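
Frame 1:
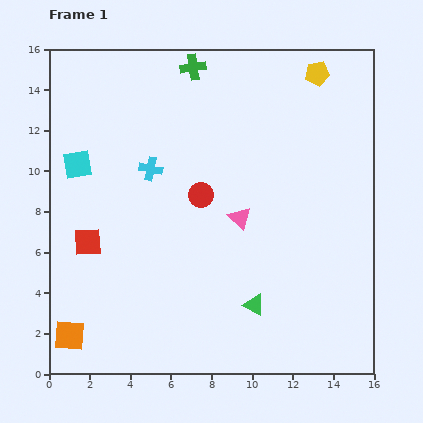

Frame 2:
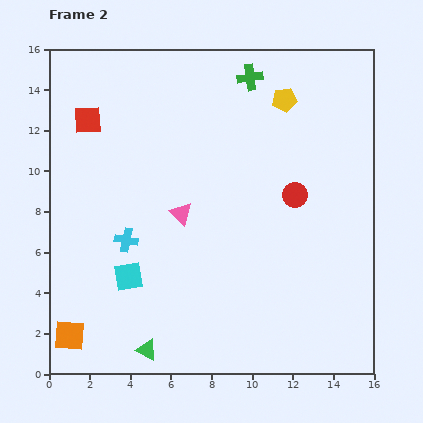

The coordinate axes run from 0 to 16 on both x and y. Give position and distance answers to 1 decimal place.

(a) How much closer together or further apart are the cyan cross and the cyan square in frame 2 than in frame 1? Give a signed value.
-1.8

Distance in frame 1: 3.6. Distance in frame 2: 1.8.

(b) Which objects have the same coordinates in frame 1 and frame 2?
the orange square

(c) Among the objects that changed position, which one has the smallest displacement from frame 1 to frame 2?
the yellow pentagon

(moved 2.1)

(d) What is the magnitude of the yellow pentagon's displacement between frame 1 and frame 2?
2.1

The yellow pentagon moved from (13.2, 14.8) to (11.6, 13.5), a distance of √(1.6² + 1.3²) ≈ 2.1.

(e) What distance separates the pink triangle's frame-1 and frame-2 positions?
2.9

The pink triangle moved from (9.4, 7.7) to (6.5, 7.9), a distance of √(2.9² + 0.2²) ≈ 2.9.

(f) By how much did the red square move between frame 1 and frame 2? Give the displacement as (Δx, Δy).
(0.0, 6.0)

The red square was at (1.9, 6.5) in frame 1 and (1.9, 12.5) in frame 2.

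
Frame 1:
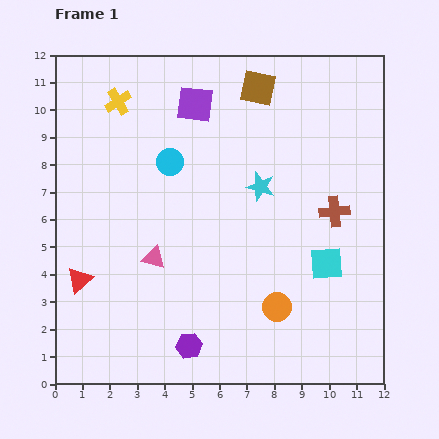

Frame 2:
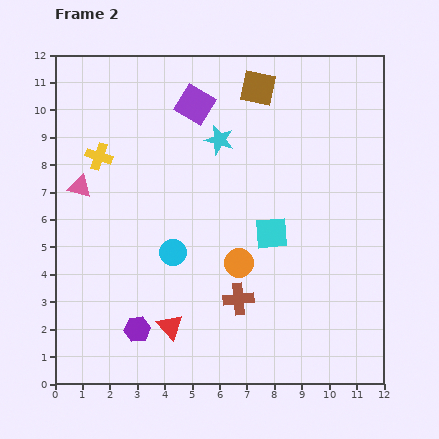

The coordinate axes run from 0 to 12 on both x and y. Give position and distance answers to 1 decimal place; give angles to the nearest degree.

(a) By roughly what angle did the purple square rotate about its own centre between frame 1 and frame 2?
24° clockwise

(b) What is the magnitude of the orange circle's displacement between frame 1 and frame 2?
2.1

The orange circle moved from (8.1, 2.8) to (6.7, 4.4), a distance of √(1.4² + 1.6²) ≈ 2.1.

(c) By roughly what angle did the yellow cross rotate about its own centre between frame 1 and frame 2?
40° counter-clockwise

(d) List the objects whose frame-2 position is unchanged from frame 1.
the brown square, the purple square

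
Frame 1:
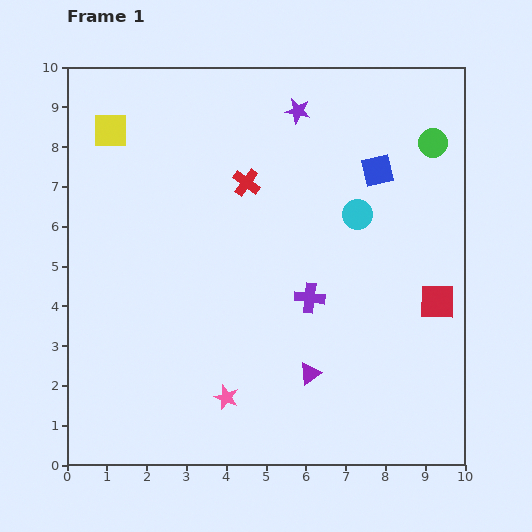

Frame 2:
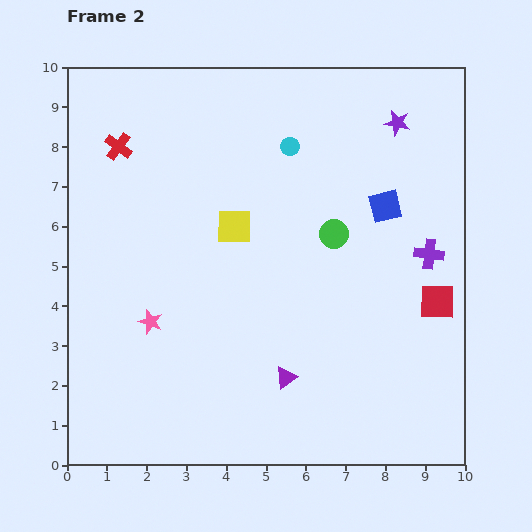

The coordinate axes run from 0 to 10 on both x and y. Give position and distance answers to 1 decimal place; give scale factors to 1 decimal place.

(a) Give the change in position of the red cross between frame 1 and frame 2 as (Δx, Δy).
(-3.2, 0.9)

The red cross was at (4.5, 7.1) in frame 1 and (1.3, 8.0) in frame 2.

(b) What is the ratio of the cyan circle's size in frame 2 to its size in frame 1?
0.6×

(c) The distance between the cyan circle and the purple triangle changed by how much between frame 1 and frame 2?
+1.6

Distance in frame 1: 4.2. Distance in frame 2: 5.8.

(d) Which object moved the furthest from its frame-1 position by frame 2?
the yellow square

(moved 3.9; next 3.4)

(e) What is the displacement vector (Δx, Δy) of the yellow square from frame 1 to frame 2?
(3.1, -2.4)

The yellow square was at (1.1, 8.4) in frame 1 and (4.2, 6.0) in frame 2.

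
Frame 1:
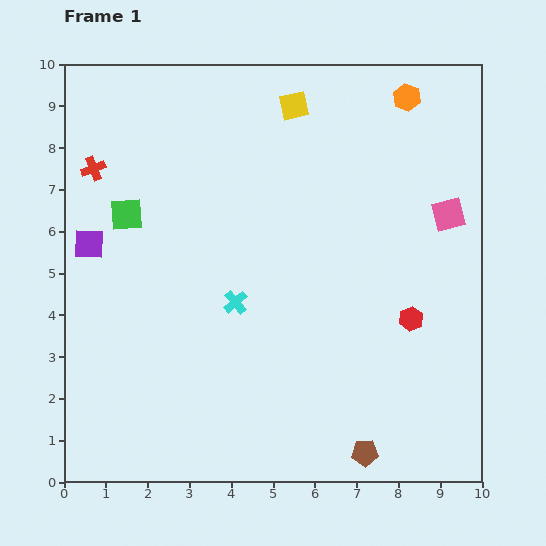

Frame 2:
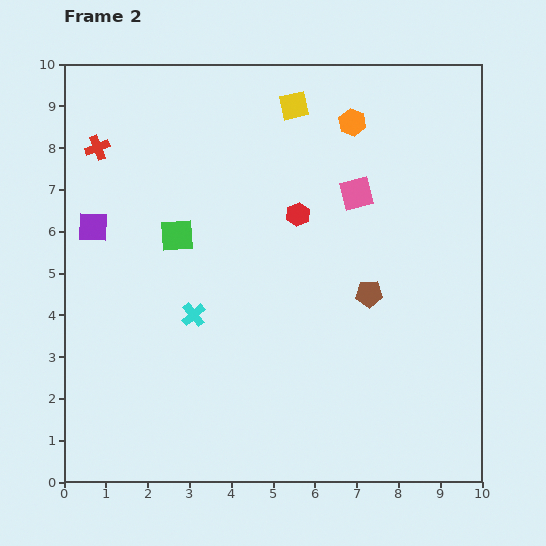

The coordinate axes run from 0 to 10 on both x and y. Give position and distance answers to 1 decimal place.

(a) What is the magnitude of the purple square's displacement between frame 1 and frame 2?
0.4

The purple square moved from (0.6, 5.7) to (0.7, 6.1), a distance of √(0.1² + 0.4²) ≈ 0.4.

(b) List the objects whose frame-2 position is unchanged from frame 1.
the yellow square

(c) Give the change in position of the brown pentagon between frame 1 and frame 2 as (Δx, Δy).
(0.1, 3.8)

The brown pentagon was at (7.2, 0.7) in frame 1 and (7.3, 4.5) in frame 2.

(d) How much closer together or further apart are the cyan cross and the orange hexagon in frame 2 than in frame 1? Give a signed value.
-0.4

Distance in frame 1: 6.4. Distance in frame 2: 6.0.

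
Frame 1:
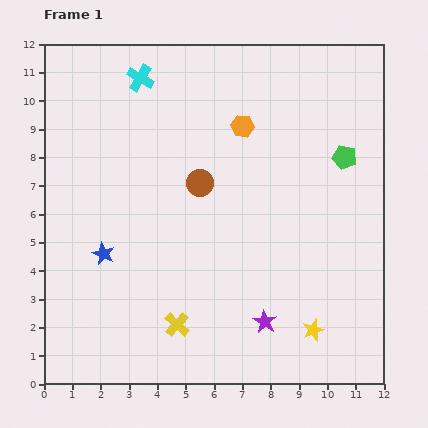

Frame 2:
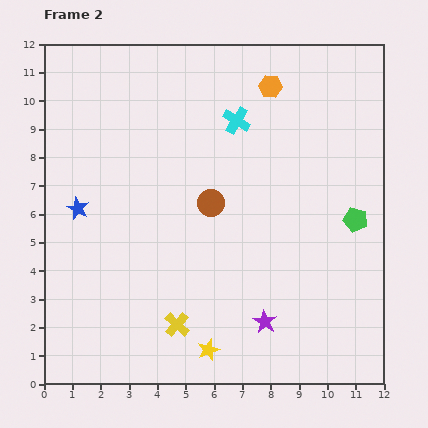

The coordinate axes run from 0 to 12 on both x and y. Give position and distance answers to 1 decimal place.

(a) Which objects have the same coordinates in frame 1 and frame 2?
the yellow cross, the purple star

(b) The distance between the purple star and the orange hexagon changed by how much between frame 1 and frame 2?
+1.4

Distance in frame 1: 6.9. Distance in frame 2: 8.3.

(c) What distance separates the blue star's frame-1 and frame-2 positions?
1.8

The blue star moved from (2.1, 4.6) to (1.2, 6.2), a distance of √(0.9² + 1.6²) ≈ 1.8.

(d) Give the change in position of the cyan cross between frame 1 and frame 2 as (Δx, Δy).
(3.4, -1.5)

The cyan cross was at (3.4, 10.8) in frame 1 and (6.8, 9.3) in frame 2.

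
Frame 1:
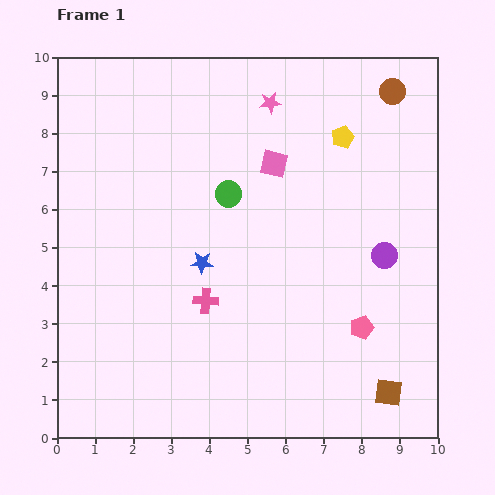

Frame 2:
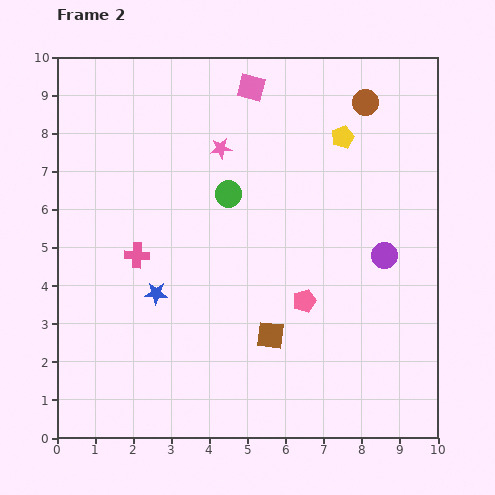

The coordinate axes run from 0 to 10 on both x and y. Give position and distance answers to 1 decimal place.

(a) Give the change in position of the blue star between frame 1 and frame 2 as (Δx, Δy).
(-1.2, -0.8)

The blue star was at (3.8, 4.6) in frame 1 and (2.6, 3.8) in frame 2.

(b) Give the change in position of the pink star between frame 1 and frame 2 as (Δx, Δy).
(-1.3, -1.2)

The pink star was at (5.6, 8.8) in frame 1 and (4.3, 7.6) in frame 2.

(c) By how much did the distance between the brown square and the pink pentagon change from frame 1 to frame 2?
-0.5

Distance in frame 1: 1.8. Distance in frame 2: 1.3.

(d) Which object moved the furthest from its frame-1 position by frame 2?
the brown square

(moved 3.4; next 2.2)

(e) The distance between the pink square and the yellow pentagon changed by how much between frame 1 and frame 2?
+0.8

Distance in frame 1: 1.9. Distance in frame 2: 2.7.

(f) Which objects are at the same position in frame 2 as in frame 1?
the purple circle, the green circle, the yellow pentagon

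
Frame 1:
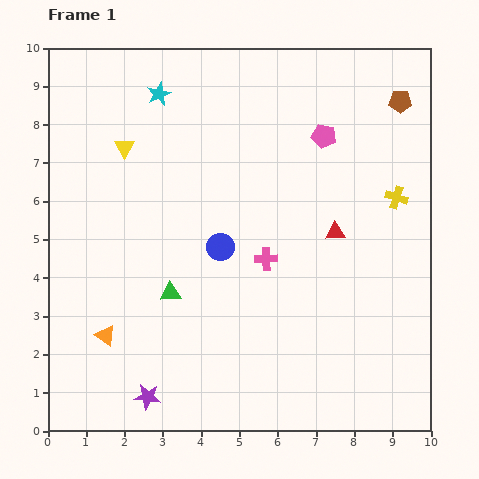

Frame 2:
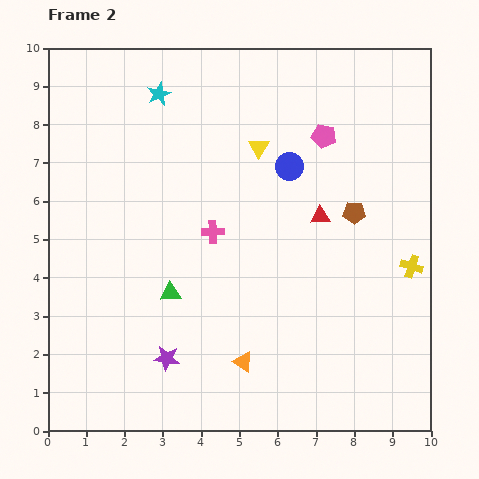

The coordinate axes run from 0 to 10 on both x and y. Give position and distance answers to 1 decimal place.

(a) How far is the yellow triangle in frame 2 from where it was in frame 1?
3.5

The yellow triangle moved from (2.0, 7.4) to (5.5, 7.4), a distance of √(3.5² + 0.0²) ≈ 3.5.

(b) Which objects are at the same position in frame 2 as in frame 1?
the green triangle, the pink pentagon, the cyan star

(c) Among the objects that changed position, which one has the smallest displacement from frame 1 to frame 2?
the red triangle

(moved 0.6)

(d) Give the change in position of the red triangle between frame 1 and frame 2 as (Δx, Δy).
(-0.4, 0.4)

The red triangle was at (7.5, 5.2) in frame 1 and (7.1, 5.6) in frame 2.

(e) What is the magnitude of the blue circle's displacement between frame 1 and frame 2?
2.8

The blue circle moved from (4.5, 4.8) to (6.3, 6.9), a distance of √(1.8² + 2.1²) ≈ 2.8.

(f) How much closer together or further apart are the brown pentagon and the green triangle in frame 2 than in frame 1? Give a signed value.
-2.6

Distance in frame 1: 7.8. Distance in frame 2: 5.2.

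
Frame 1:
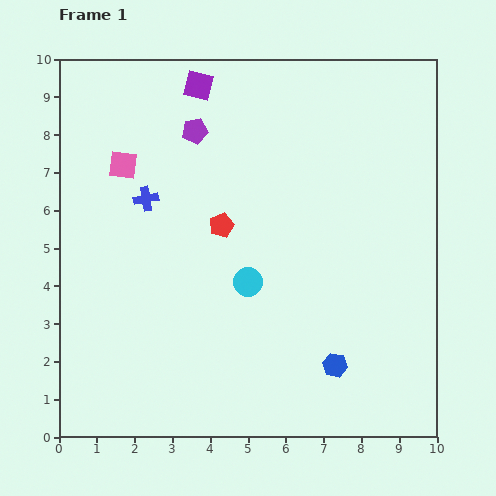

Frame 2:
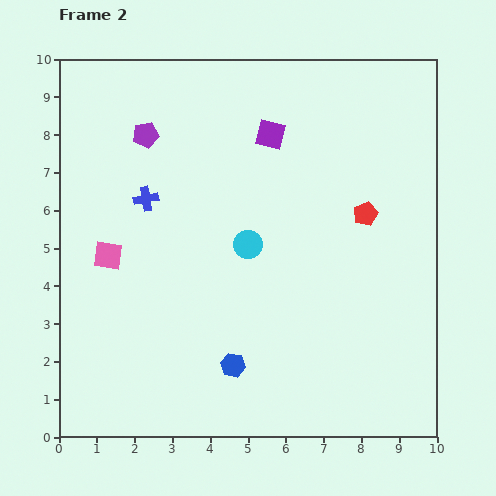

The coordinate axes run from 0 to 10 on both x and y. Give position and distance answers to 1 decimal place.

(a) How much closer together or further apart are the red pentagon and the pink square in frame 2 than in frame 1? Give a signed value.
+3.8

Distance in frame 1: 3.1. Distance in frame 2: 6.9.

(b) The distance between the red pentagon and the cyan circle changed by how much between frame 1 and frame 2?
+1.5

Distance in frame 1: 1.7. Distance in frame 2: 3.2.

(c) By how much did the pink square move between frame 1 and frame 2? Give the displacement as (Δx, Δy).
(-0.4, -2.4)

The pink square was at (1.7, 7.2) in frame 1 and (1.3, 4.8) in frame 2.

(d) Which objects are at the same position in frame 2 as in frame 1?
the blue cross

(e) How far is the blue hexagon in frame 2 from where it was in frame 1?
2.7

The blue hexagon moved from (7.3, 1.9) to (4.6, 1.9), a distance of √(2.7² + 0.0²) ≈ 2.7.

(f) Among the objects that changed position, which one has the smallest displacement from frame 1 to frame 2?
the cyan circle

(moved 1.0)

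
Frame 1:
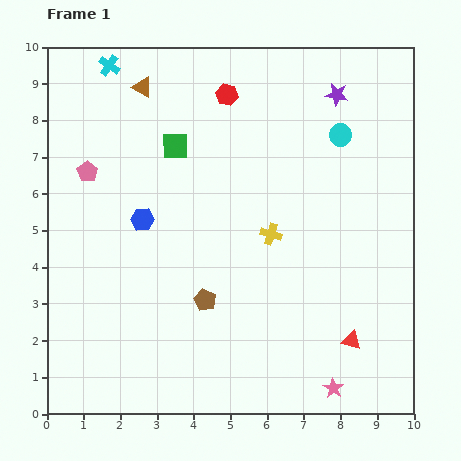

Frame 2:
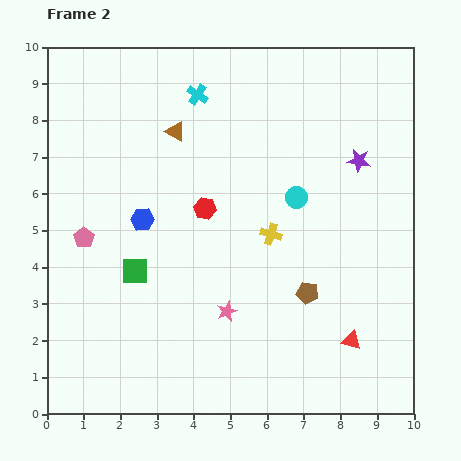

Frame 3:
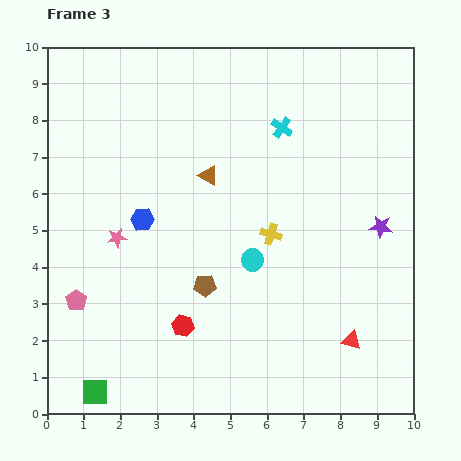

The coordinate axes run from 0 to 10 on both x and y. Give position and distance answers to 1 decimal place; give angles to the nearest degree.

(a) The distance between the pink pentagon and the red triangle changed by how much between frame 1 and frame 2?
-0.7

Distance in frame 1: 8.5. Distance in frame 2: 7.8.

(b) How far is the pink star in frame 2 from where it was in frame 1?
3.6

The pink star moved from (7.8, 0.7) to (4.9, 2.8), a distance of √(2.9² + 2.1²) ≈ 3.6.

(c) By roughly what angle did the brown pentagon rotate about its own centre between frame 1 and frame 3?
30° counter-clockwise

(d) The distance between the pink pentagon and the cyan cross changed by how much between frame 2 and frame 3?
+2.3

Distance in frame 2: 5.0. Distance in frame 3: 7.3.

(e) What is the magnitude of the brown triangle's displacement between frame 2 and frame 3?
1.5

The brown triangle moved from (3.5, 7.7) to (4.4, 6.5), a distance of √(0.9² + 1.2²) ≈ 1.5.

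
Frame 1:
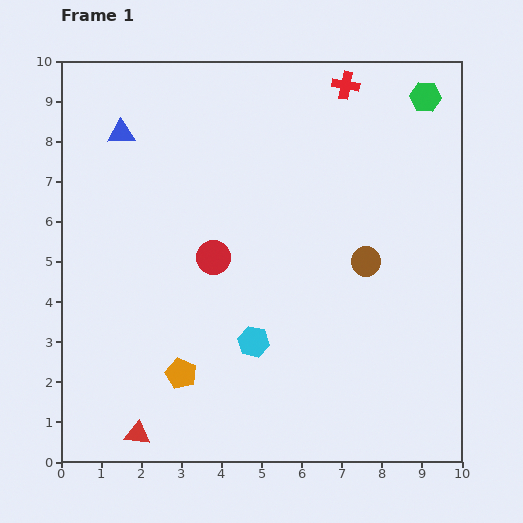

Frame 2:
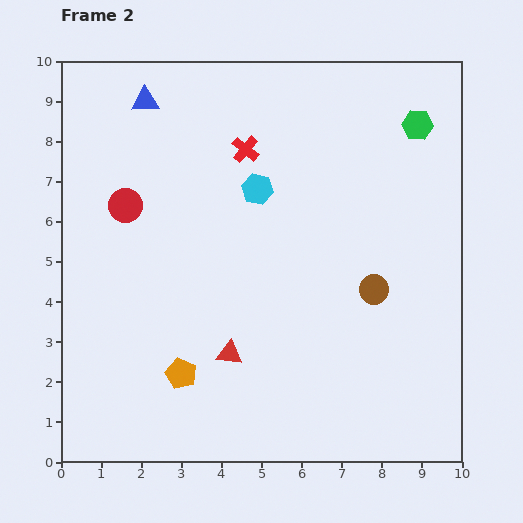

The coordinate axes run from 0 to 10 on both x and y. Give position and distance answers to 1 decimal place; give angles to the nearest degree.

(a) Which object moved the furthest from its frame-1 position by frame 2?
the cyan hexagon

(moved 3.8; next 3.0)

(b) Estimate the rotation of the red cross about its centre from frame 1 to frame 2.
29° clockwise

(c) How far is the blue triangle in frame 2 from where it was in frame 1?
1.0

The blue triangle moved from (1.5, 8.2) to (2.1, 9.0), a distance of √(0.6² + 0.8²) ≈ 1.0.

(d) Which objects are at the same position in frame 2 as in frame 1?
the orange pentagon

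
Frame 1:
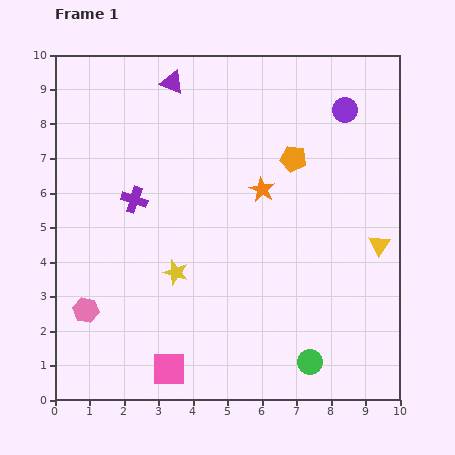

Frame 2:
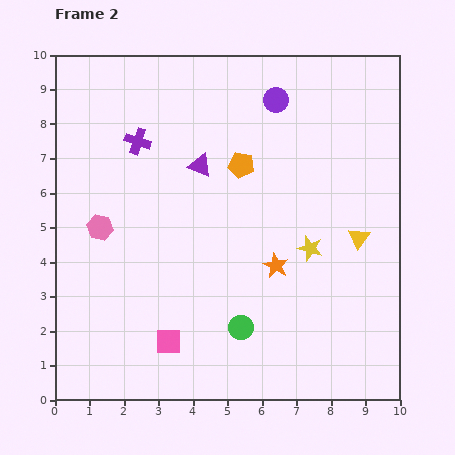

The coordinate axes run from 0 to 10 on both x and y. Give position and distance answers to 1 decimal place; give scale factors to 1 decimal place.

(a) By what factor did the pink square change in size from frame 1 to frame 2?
0.8×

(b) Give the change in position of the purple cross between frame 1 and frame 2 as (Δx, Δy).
(0.1, 1.7)

The purple cross was at (2.3, 5.8) in frame 1 and (2.4, 7.5) in frame 2.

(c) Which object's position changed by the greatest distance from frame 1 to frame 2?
the yellow star

(moved 4.0; next 2.5)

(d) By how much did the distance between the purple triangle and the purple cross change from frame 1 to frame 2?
-1.7

Distance in frame 1: 3.6. Distance in frame 2: 1.9.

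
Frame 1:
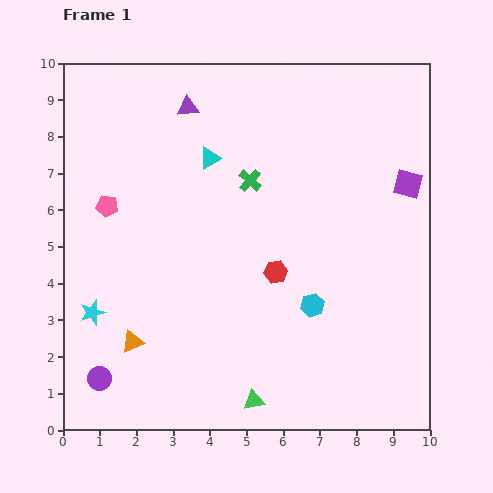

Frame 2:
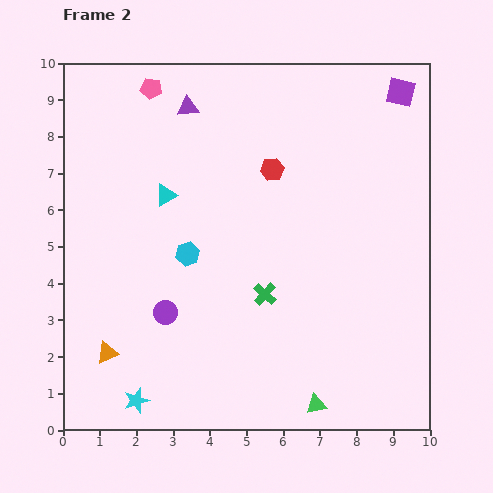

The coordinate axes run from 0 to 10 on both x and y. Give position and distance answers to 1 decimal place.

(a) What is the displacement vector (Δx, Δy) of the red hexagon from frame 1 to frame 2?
(-0.1, 2.8)

The red hexagon was at (5.8, 4.3) in frame 1 and (5.7, 7.1) in frame 2.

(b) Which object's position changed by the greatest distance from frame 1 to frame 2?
the cyan hexagon

(moved 3.7; next 3.4)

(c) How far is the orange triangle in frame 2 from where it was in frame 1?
0.8

The orange triangle moved from (1.9, 2.4) to (1.2, 2.1), a distance of √(0.7² + 0.3²) ≈ 0.8.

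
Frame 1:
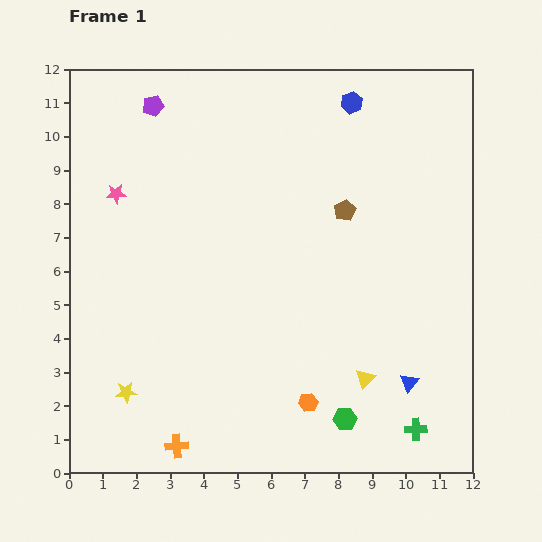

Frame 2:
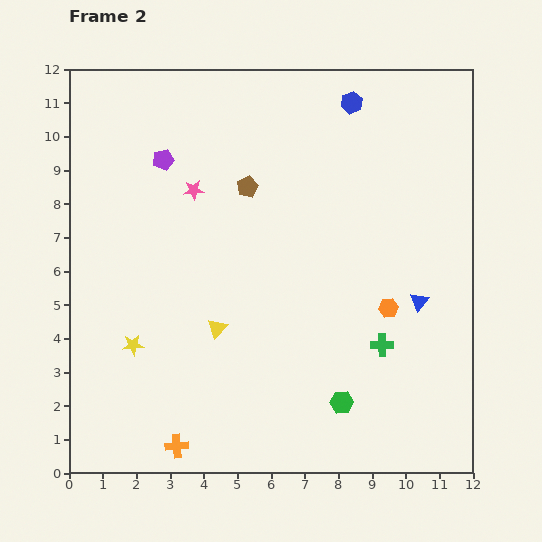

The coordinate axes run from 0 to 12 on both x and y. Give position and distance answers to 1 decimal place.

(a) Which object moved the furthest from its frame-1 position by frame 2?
the yellow triangle

(moved 4.6; next 3.7)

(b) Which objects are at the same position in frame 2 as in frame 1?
the blue hexagon, the orange cross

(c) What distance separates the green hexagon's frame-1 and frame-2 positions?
0.5

The green hexagon moved from (8.2, 1.6) to (8.1, 2.1), a distance of √(0.1² + 0.5²) ≈ 0.5.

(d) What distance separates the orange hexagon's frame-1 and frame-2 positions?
3.7

The orange hexagon moved from (7.1, 2.1) to (9.5, 4.9), a distance of √(2.4² + 2.8²) ≈ 3.7.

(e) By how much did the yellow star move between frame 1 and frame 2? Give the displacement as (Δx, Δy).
(0.2, 1.4)

The yellow star was at (1.7, 2.4) in frame 1 and (1.9, 3.8) in frame 2.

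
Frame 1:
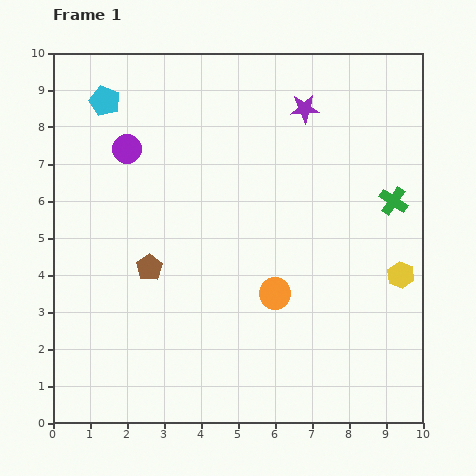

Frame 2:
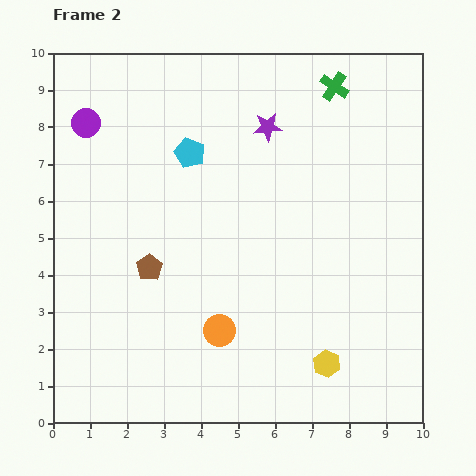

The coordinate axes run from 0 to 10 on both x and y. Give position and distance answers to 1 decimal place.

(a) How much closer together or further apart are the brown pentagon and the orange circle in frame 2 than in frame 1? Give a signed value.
-1.0

Distance in frame 1: 3.5. Distance in frame 2: 2.5.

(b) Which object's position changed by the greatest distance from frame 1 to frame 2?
the green cross

(moved 3.5; next 3.1)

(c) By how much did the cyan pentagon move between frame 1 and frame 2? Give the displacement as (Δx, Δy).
(2.3, -1.4)

The cyan pentagon was at (1.4, 8.7) in frame 1 and (3.7, 7.3) in frame 2.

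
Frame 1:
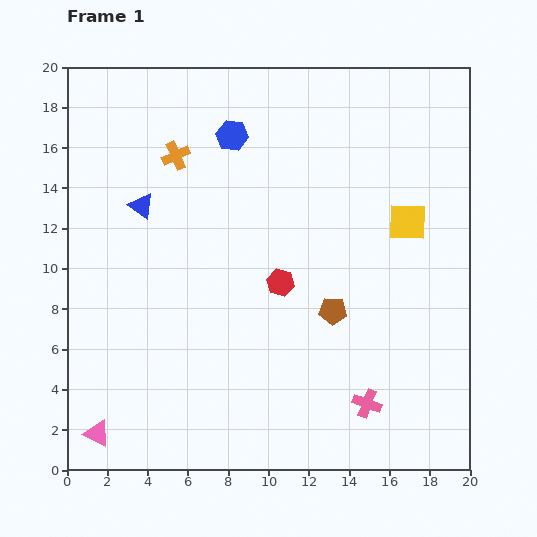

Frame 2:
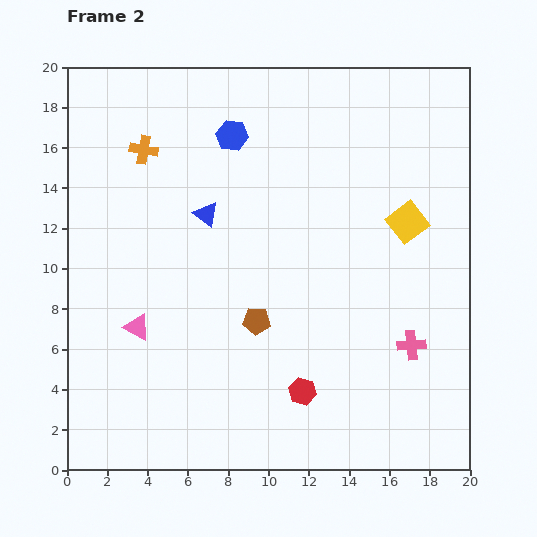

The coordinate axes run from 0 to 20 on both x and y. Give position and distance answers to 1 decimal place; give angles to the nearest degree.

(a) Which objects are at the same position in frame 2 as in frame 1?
the yellow square, the blue hexagon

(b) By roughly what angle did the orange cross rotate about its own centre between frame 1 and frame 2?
34° clockwise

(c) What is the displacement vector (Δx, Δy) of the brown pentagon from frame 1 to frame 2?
(-3.8, -0.5)

The brown pentagon was at (13.2, 7.9) in frame 1 and (9.4, 7.4) in frame 2.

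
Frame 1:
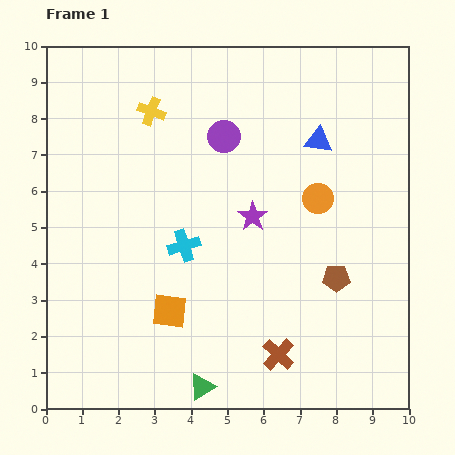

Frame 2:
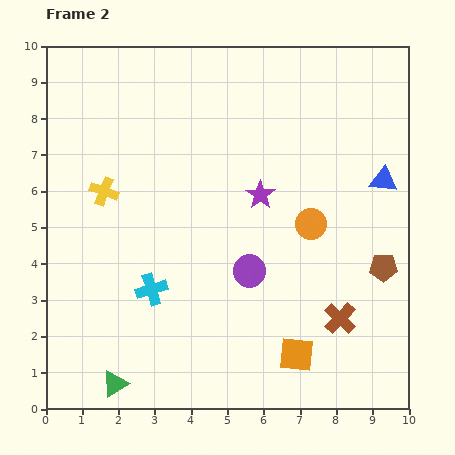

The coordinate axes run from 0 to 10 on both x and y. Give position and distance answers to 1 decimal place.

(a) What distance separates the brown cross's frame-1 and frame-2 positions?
2.0

The brown cross moved from (6.4, 1.5) to (8.1, 2.5), a distance of √(1.7² + 1.0²) ≈ 2.0.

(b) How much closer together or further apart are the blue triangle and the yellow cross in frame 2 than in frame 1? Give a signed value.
+3.0

Distance in frame 1: 4.7. Distance in frame 2: 7.7.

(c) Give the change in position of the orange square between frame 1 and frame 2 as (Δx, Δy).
(3.5, -1.2)

The orange square was at (3.4, 2.7) in frame 1 and (6.9, 1.5) in frame 2.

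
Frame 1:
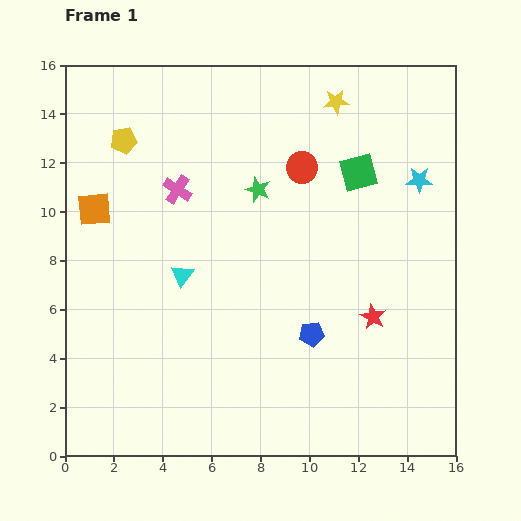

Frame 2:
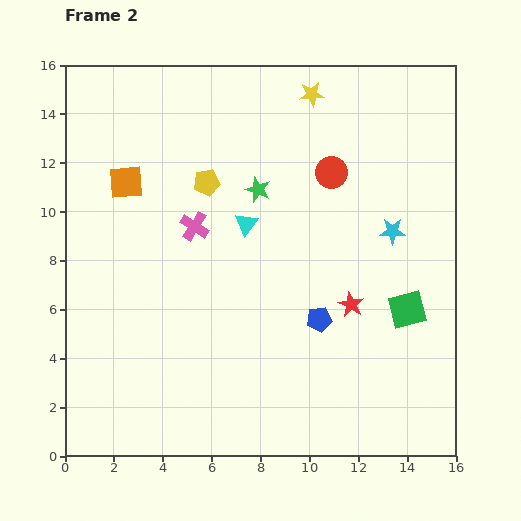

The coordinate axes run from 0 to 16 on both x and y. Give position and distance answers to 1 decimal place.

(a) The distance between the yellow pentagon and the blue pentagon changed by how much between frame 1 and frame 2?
-3.8

Distance in frame 1: 11.0. Distance in frame 2: 7.2.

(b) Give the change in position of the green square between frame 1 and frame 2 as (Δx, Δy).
(2.0, -5.6)

The green square was at (12.0, 11.6) in frame 1 and (14.0, 6.0) in frame 2.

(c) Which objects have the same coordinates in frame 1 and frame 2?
the green star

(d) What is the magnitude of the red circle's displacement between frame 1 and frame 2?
1.2

The red circle moved from (9.7, 11.8) to (10.9, 11.6), a distance of √(1.2² + 0.2²) ≈ 1.2.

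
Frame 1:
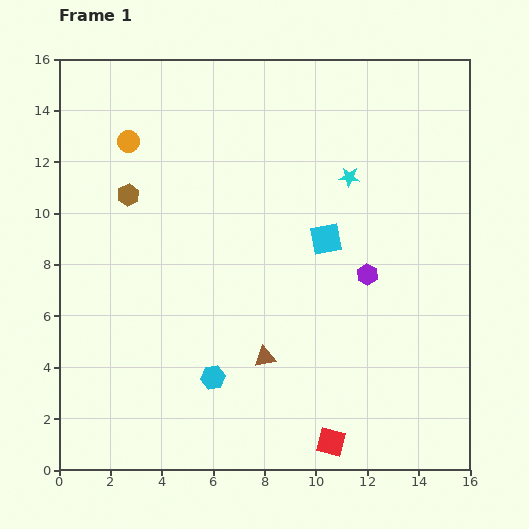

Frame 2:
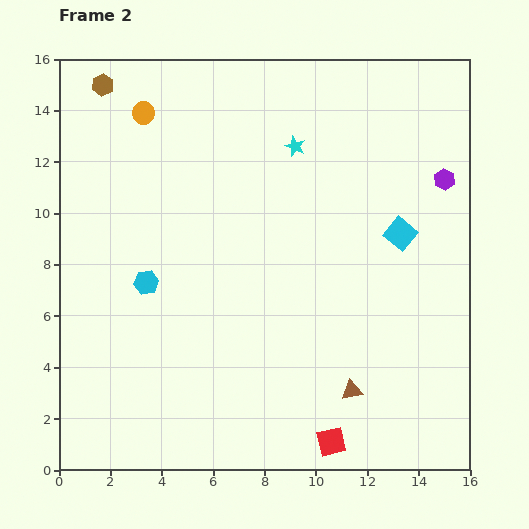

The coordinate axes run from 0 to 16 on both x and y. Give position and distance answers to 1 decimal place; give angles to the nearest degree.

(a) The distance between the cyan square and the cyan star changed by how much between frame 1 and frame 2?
+2.7

Distance in frame 1: 2.6. Distance in frame 2: 5.3.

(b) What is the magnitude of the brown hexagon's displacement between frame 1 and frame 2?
4.4

The brown hexagon moved from (2.7, 10.7) to (1.7, 15.0), a distance of √(1.0² + 4.3²) ≈ 4.4.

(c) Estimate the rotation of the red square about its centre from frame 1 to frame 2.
28° counter-clockwise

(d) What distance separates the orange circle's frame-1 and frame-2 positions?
1.3

The orange circle moved from (2.7, 12.8) to (3.3, 13.9), a distance of √(0.6² + 1.1²) ≈ 1.3.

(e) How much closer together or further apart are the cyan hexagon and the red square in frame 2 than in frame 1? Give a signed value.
+4.3

Distance in frame 1: 5.2. Distance in frame 2: 9.5.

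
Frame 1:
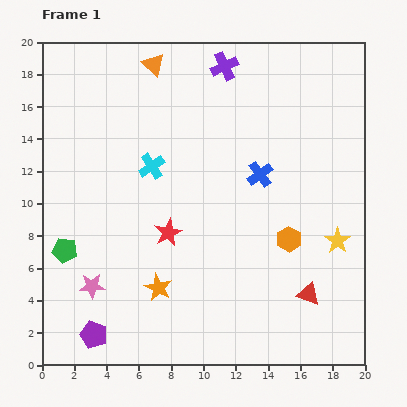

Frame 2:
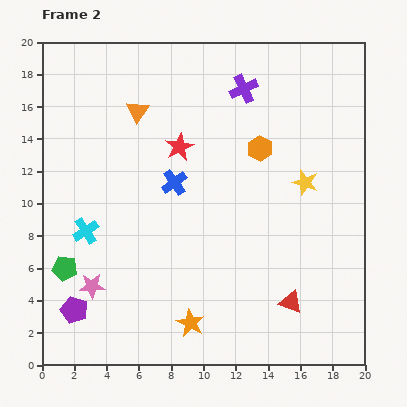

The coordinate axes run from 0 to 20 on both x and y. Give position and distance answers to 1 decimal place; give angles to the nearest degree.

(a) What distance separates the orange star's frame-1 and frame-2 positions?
3.0

The orange star moved from (7.2, 4.8) to (9.2, 2.6), a distance of √(2.0² + 2.2²) ≈ 3.0.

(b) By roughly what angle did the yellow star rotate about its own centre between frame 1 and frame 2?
19° counter-clockwise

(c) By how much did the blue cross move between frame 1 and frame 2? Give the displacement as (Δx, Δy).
(-5.3, -0.5)

The blue cross was at (13.5, 11.8) in frame 1 and (8.2, 11.3) in frame 2.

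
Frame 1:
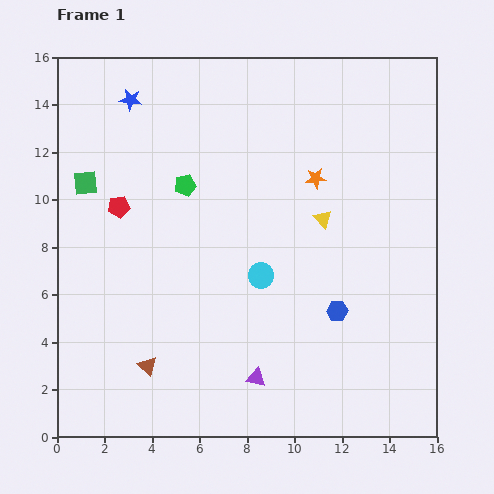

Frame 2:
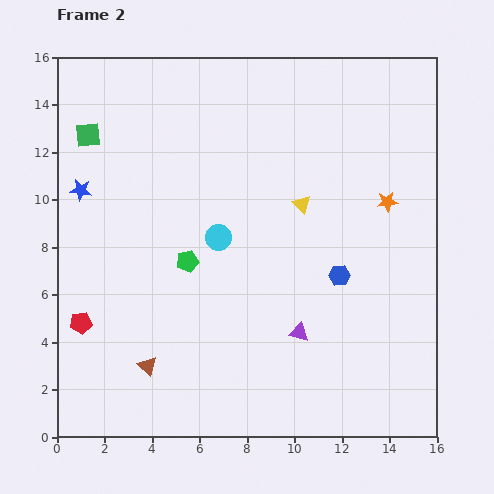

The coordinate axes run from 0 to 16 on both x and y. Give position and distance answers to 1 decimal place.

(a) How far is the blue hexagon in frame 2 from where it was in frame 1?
1.5

The blue hexagon moved from (11.8, 5.3) to (11.9, 6.8), a distance of √(0.1² + 1.5²) ≈ 1.5.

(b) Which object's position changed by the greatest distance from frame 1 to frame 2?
the red pentagon

(moved 5.2; next 4.3)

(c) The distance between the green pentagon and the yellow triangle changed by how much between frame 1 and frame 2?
-0.6

Distance in frame 1: 6.0. Distance in frame 2: 5.4.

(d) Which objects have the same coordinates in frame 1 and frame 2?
the brown triangle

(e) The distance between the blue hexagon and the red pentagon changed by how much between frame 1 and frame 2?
+0.9

Distance in frame 1: 10.2. Distance in frame 2: 11.1.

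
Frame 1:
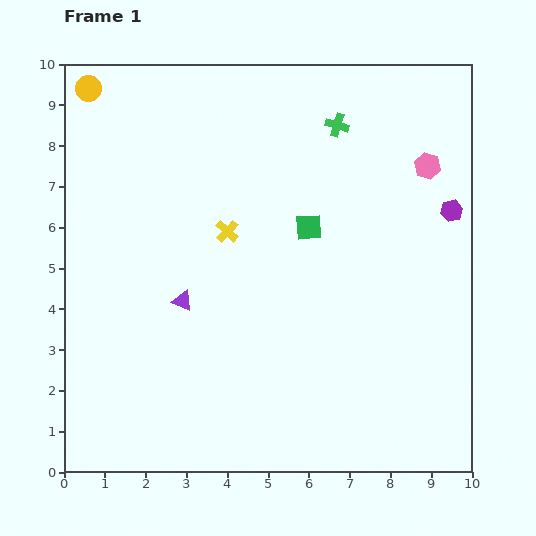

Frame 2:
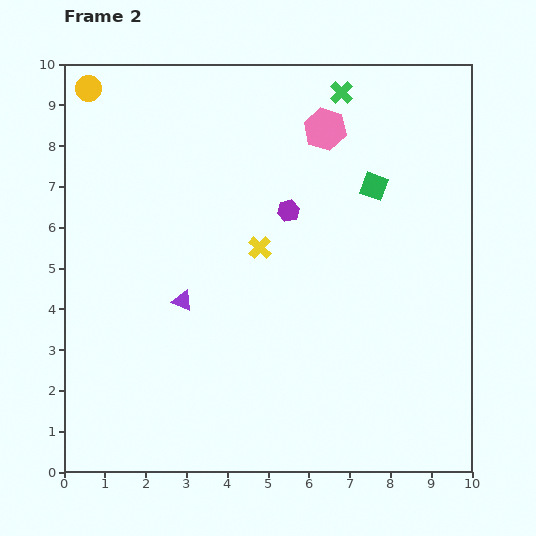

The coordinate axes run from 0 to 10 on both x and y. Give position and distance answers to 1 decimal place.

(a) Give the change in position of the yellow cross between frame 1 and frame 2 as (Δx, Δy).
(0.8, -0.4)

The yellow cross was at (4.0, 5.9) in frame 1 and (4.8, 5.5) in frame 2.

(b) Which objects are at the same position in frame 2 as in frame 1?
the purple triangle, the yellow circle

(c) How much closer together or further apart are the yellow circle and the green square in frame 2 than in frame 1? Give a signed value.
+1.0

Distance in frame 1: 6.4. Distance in frame 2: 7.4.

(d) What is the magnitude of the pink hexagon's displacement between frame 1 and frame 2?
2.7

The pink hexagon moved from (8.9, 7.5) to (6.4, 8.4), a distance of √(2.5² + 0.9²) ≈ 2.7.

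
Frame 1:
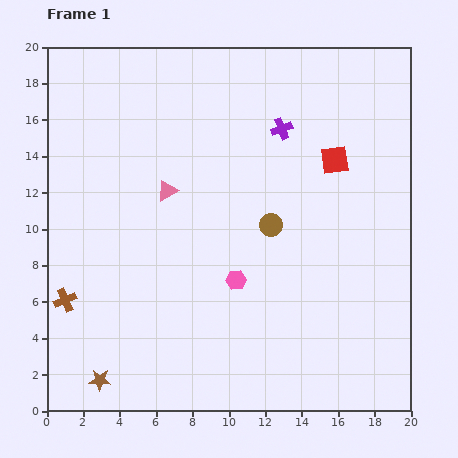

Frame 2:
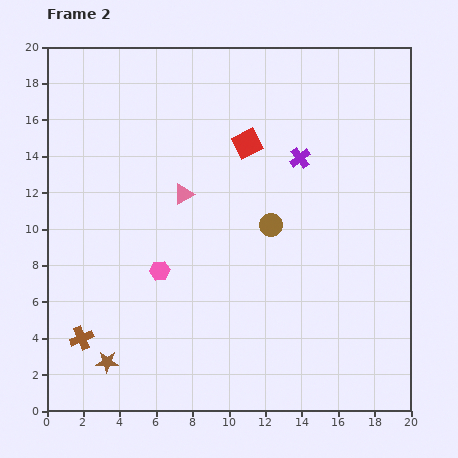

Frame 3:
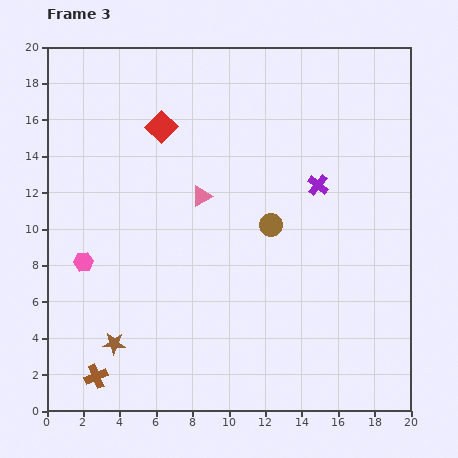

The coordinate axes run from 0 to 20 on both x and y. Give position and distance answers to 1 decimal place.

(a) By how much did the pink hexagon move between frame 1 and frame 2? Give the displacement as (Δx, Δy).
(-4.2, 0.5)

The pink hexagon was at (10.4, 7.2) in frame 1 and (6.2, 7.7) in frame 2.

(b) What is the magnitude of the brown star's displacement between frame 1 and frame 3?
2.2

The brown star moved from (2.9, 1.7) to (3.7, 3.7), a distance of √(0.8² + 2.0²) ≈ 2.2.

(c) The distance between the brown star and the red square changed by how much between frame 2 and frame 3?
-2.1

Distance in frame 2: 14.3. Distance in frame 3: 12.2.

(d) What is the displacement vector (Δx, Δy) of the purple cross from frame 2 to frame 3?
(1.0, -1.5)

The purple cross was at (13.9, 13.9) in frame 2 and (14.9, 12.4) in frame 3.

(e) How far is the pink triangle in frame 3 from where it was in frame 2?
1.0

The pink triangle moved from (7.5, 11.9) to (8.5, 11.8), a distance of √(1.0² + 0.1²) ≈ 1.0.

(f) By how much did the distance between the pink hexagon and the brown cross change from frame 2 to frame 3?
+0.6

Distance in frame 2: 5.7. Distance in frame 3: 6.3.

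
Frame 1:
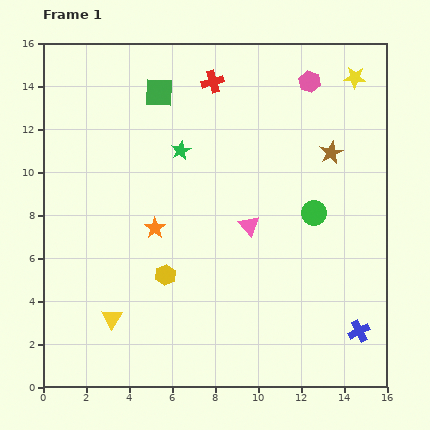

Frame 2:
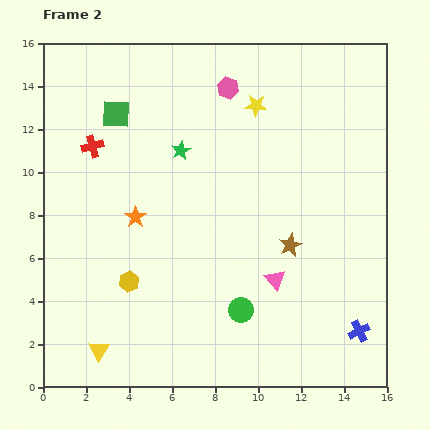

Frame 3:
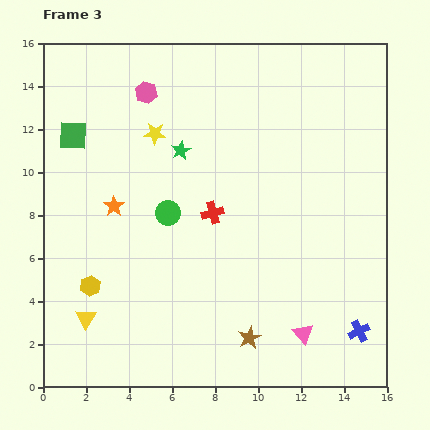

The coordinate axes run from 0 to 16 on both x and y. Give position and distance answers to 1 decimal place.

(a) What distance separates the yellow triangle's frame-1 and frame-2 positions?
1.6

The yellow triangle moved from (3.2, 3.2) to (2.6, 1.7), a distance of √(0.6² + 1.5²) ≈ 1.6.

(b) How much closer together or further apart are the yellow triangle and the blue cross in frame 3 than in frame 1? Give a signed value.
+1.2

Distance in frame 1: 11.5. Distance in frame 3: 12.7.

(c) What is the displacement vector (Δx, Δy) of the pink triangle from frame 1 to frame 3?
(2.5, -5.0)

The pink triangle was at (9.6, 7.5) in frame 1 and (12.1, 2.5) in frame 3.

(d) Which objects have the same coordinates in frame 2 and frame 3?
the blue cross, the green star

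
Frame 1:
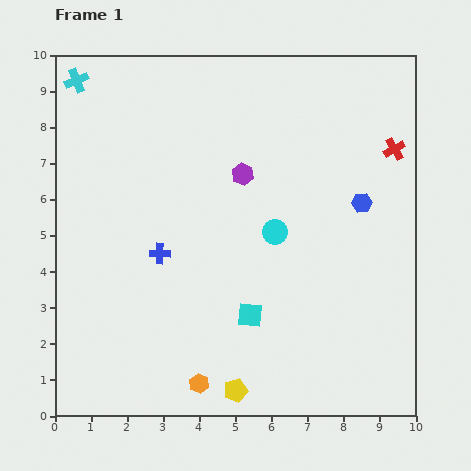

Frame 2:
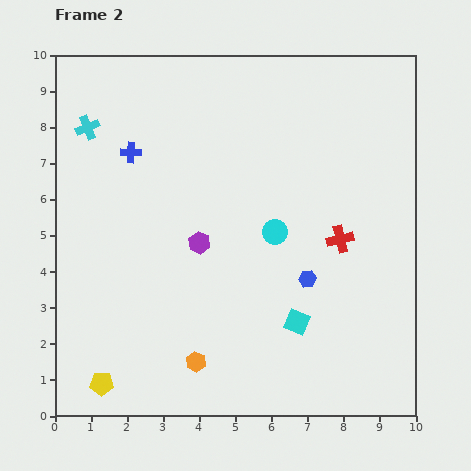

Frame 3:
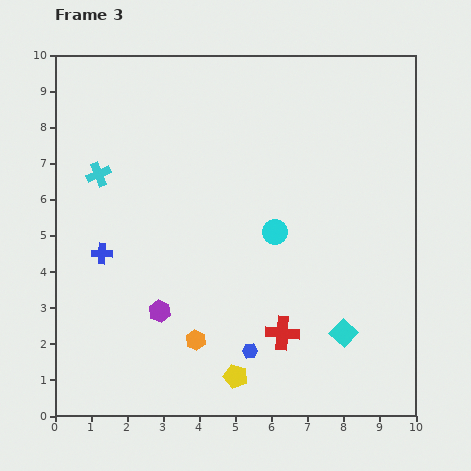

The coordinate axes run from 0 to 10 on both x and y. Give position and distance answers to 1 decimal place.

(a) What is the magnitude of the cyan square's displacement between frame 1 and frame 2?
1.3

The cyan square moved from (5.4, 2.8) to (6.7, 2.6), a distance of √(1.3² + 0.2²) ≈ 1.3.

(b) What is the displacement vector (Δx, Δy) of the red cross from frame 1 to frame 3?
(-3.1, -5.1)

The red cross was at (9.4, 7.4) in frame 1 and (6.3, 2.3) in frame 3.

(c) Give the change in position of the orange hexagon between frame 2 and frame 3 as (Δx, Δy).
(0.0, 0.6)

The orange hexagon was at (3.9, 1.5) in frame 2 and (3.9, 2.1) in frame 3.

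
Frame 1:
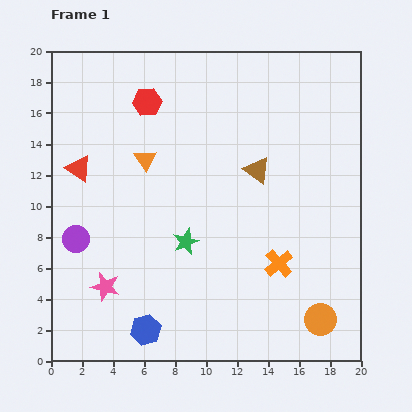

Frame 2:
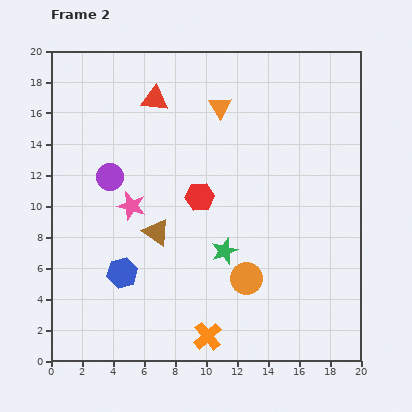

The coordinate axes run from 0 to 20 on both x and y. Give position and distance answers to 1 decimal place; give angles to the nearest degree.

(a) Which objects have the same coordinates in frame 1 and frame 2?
none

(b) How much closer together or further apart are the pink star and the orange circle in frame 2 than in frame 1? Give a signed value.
-5.3

Distance in frame 1: 14.1. Distance in frame 2: 8.8.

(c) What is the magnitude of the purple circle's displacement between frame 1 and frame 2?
4.6

The purple circle moved from (1.6, 7.9) to (3.8, 11.9), a distance of √(2.2² + 4.0²) ≈ 4.6.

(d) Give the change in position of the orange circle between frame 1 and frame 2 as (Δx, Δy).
(-4.8, 2.6)

The orange circle was at (17.4, 2.7) in frame 1 and (12.6, 5.3) in frame 2.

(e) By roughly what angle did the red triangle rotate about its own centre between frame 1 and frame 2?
28° counter-clockwise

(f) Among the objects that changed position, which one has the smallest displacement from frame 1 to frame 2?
the green star

(moved 2.6)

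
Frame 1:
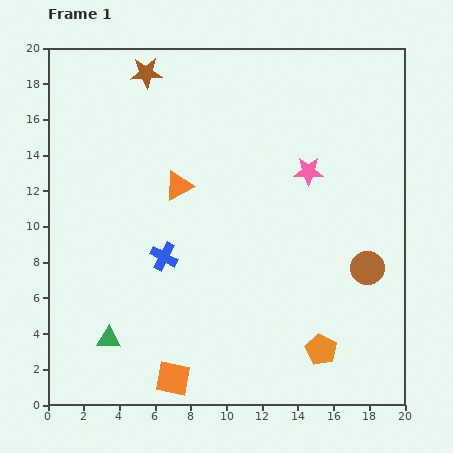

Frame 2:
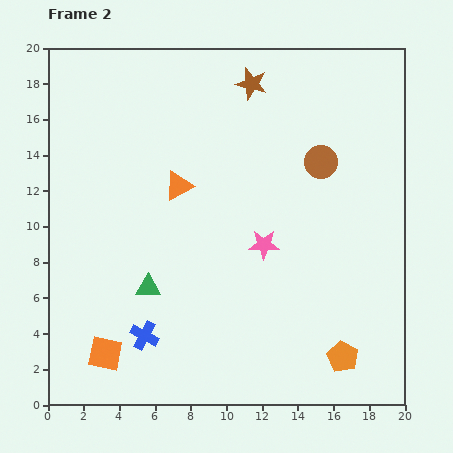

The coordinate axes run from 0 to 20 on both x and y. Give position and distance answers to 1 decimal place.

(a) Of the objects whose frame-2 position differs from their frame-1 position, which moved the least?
the orange pentagon

(moved 1.3)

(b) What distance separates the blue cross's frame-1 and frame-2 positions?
4.5

The blue cross moved from (6.5, 8.3) to (5.4, 3.9), a distance of √(1.1² + 4.4²) ≈ 4.5.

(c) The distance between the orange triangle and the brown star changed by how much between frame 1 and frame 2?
+0.4

Distance in frame 1: 6.6. Distance in frame 2: 7.0.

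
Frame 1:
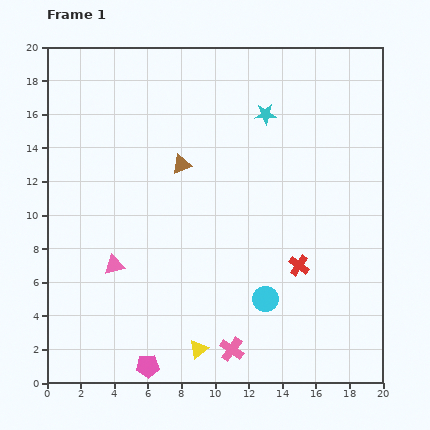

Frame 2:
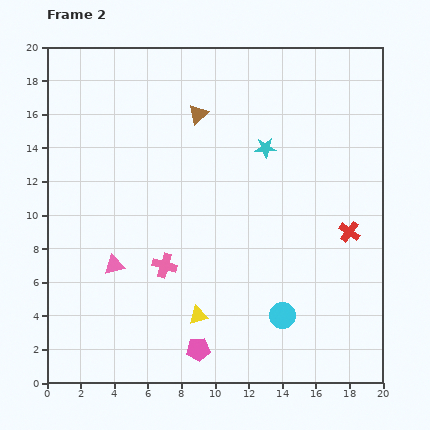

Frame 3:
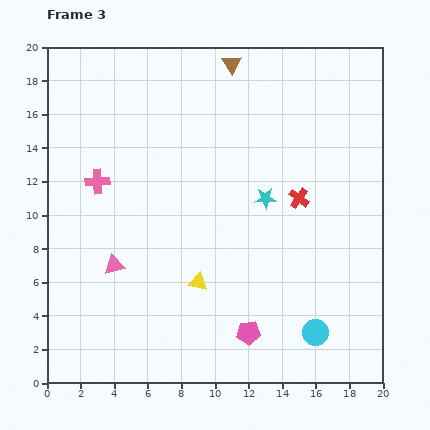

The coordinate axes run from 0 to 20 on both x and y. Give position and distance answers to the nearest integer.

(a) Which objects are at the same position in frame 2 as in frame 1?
the pink triangle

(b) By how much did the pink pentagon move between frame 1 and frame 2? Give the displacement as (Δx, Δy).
(3, 1)

The pink pentagon was at (6, 1) in frame 1 and (9, 2) in frame 2.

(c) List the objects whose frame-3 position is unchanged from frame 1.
the pink triangle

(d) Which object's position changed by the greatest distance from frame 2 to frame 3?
the pink cross

(moved 6; next 4)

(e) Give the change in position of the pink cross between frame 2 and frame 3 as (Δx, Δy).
(-4, 5)

The pink cross was at (7, 7) in frame 2 and (3, 12) in frame 3.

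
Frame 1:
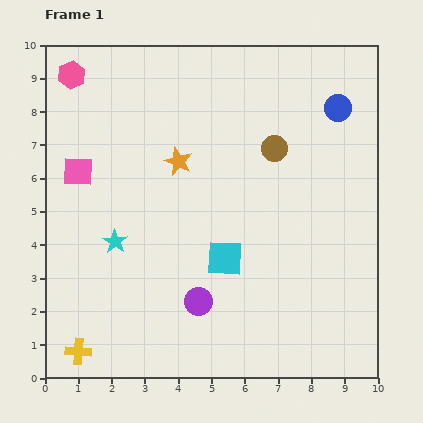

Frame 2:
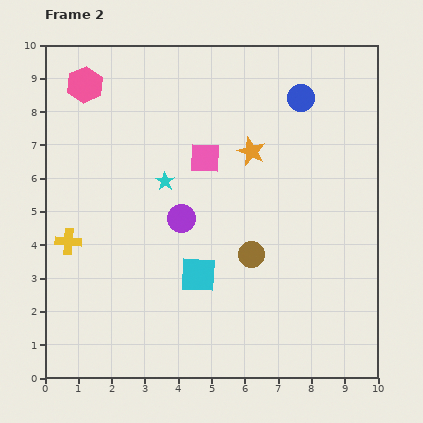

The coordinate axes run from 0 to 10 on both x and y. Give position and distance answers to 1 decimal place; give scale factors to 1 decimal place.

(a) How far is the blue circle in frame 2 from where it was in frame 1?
1.1

The blue circle moved from (8.8, 8.1) to (7.7, 8.4), a distance of √(1.1² + 0.3²) ≈ 1.1.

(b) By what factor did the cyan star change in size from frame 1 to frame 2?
0.8×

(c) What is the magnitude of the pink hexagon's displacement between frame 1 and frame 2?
0.5

The pink hexagon moved from (0.8, 9.1) to (1.2, 8.8), a distance of √(0.4² + 0.3²) ≈ 0.5.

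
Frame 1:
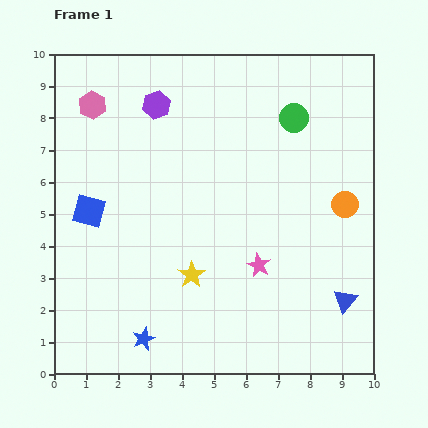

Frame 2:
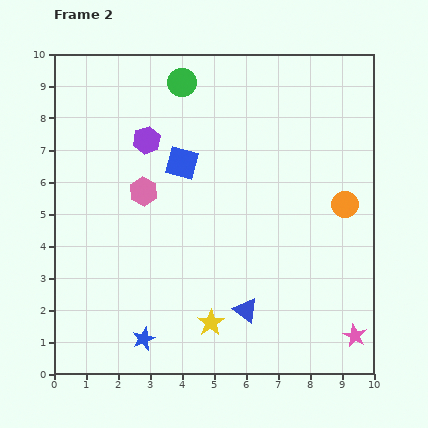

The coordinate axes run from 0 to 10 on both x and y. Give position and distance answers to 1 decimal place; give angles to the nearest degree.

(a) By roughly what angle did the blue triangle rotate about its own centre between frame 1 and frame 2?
34° counter-clockwise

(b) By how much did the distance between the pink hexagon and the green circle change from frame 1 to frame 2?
-2.7

Distance in frame 1: 6.3. Distance in frame 2: 3.6.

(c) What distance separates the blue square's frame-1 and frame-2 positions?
3.3

The blue square moved from (1.1, 5.1) to (4.0, 6.6), a distance of √(2.9² + 1.5²) ≈ 3.3.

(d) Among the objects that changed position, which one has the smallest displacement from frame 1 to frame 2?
the purple hexagon

(moved 1.1)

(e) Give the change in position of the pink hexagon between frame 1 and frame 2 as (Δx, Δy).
(1.6, -2.7)

The pink hexagon was at (1.2, 8.4) in frame 1 and (2.8, 5.7) in frame 2.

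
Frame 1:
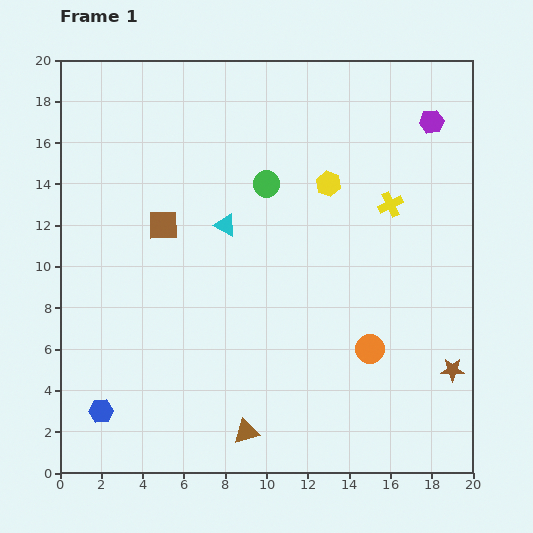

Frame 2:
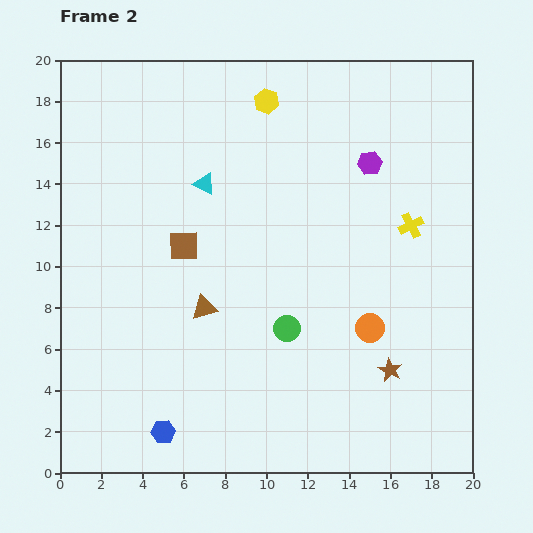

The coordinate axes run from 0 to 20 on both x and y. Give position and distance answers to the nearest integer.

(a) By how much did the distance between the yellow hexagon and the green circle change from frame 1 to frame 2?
+8

Distance in frame 1: 3. Distance in frame 2: 11.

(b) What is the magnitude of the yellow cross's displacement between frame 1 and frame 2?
1

The yellow cross moved from (16, 13) to (17, 12), a distance of √(1² + 1²) ≈ 1.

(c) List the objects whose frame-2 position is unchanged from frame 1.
none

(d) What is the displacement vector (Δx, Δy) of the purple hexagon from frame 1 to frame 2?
(-3, -2)

The purple hexagon was at (18, 17) in frame 1 and (15, 15) in frame 2.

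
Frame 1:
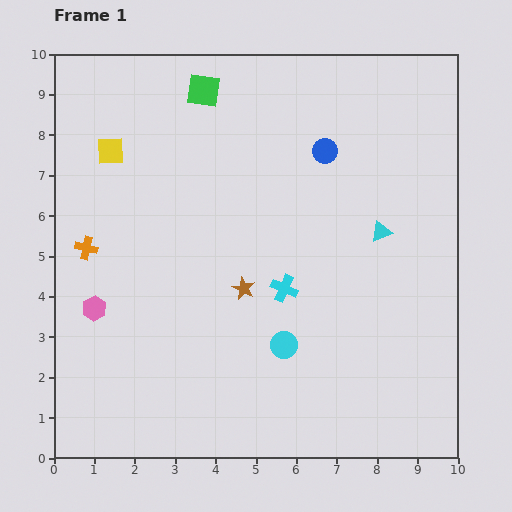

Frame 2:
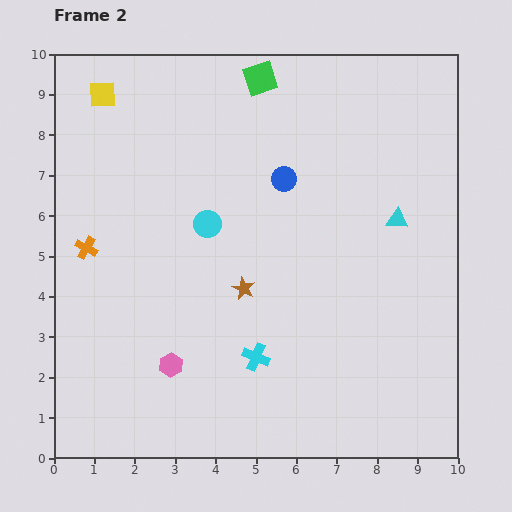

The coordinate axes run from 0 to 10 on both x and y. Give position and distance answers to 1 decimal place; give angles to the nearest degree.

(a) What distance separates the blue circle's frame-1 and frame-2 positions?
1.2

The blue circle moved from (6.7, 7.6) to (5.7, 6.9), a distance of √(1.0² + 0.7²) ≈ 1.2.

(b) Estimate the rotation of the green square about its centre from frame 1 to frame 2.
26° counter-clockwise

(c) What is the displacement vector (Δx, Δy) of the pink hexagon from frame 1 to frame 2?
(1.9, -1.4)

The pink hexagon was at (1.0, 3.7) in frame 1 and (2.9, 2.3) in frame 2.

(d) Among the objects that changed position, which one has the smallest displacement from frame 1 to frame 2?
the cyan triangle

(moved 0.5)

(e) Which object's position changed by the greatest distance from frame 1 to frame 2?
the cyan circle

(moved 3.6; next 2.4)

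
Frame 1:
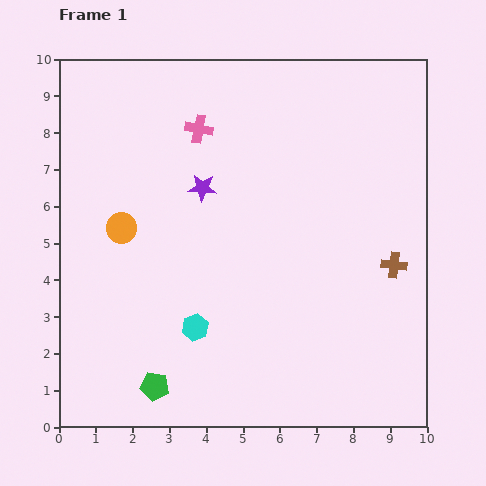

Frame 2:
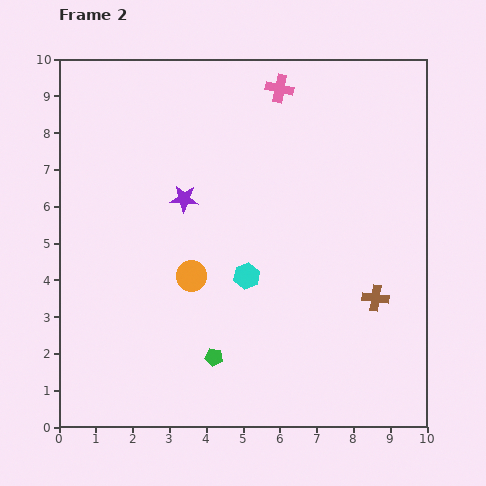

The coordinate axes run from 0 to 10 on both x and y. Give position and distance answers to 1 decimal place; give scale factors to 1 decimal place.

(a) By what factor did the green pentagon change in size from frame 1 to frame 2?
0.6×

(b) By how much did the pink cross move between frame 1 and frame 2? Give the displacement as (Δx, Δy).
(2.2, 1.1)

The pink cross was at (3.8, 8.1) in frame 1 and (6.0, 9.2) in frame 2.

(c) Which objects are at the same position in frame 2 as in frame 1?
none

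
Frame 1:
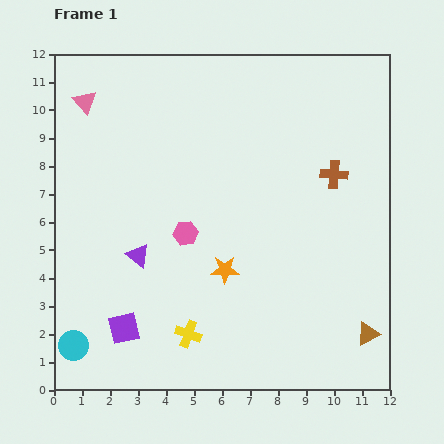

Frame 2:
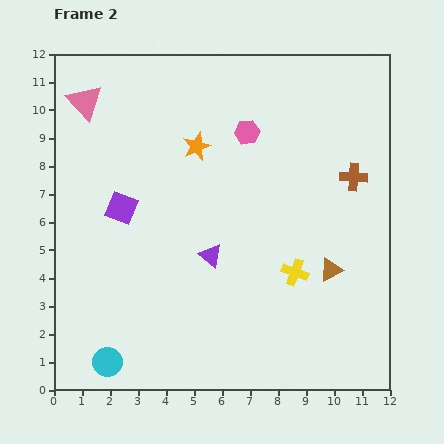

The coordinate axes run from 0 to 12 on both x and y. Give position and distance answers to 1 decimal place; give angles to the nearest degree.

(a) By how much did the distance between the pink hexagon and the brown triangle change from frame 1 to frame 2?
-1.7

Distance in frame 1: 7.4. Distance in frame 2: 5.7.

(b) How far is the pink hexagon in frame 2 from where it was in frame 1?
4.2

The pink hexagon moved from (4.7, 5.6) to (6.9, 9.2), a distance of √(2.2² + 3.6²) ≈ 4.2.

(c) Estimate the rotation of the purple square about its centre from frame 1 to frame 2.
35° clockwise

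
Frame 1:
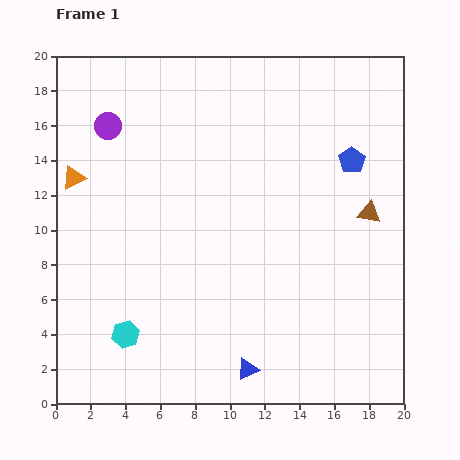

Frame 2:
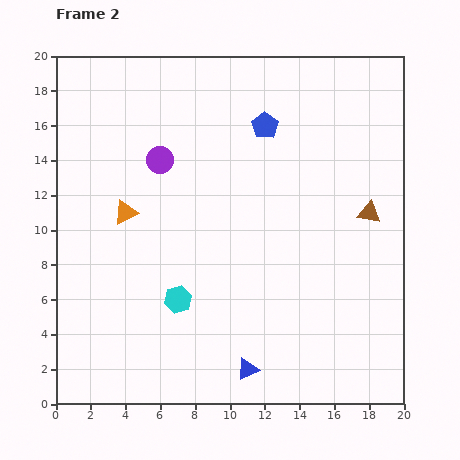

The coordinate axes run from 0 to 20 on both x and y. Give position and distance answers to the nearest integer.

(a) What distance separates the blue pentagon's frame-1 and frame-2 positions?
5

The blue pentagon moved from (17, 14) to (12, 16), a distance of √(5² + 2²) ≈ 5.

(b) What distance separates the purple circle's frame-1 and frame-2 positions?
4

The purple circle moved from (3, 16) to (6, 14), a distance of √(3² + 2²) ≈ 4.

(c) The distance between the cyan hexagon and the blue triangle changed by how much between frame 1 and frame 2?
-1

Distance in frame 1: 7. Distance in frame 2: 6.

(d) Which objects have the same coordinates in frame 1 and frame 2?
the brown triangle, the blue triangle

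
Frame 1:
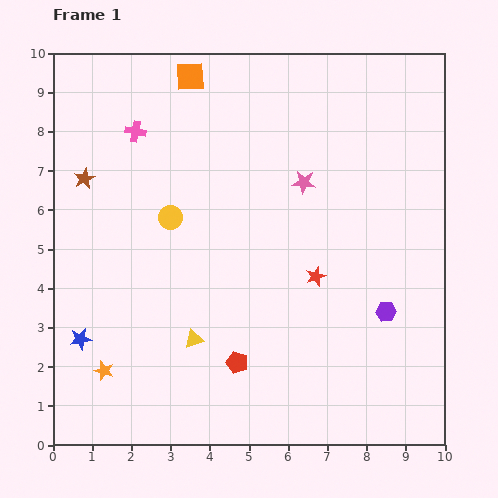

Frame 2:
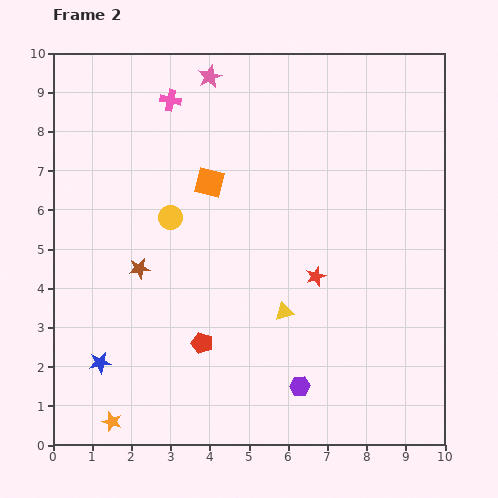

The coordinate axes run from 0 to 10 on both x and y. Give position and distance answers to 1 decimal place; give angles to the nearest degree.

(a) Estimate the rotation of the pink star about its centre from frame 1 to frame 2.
30° counter-clockwise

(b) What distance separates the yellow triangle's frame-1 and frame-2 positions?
2.4

The yellow triangle moved from (3.6, 2.7) to (5.9, 3.4), a distance of √(2.3² + 0.7²) ≈ 2.4.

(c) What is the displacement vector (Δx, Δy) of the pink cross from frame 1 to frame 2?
(0.9, 0.8)

The pink cross was at (2.1, 8.0) in frame 1 and (3.0, 8.8) in frame 2.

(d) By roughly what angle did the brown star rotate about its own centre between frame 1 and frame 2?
18° clockwise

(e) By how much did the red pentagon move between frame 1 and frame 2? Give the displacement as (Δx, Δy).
(-0.9, 0.5)

The red pentagon was at (4.7, 2.1) in frame 1 and (3.8, 2.6) in frame 2.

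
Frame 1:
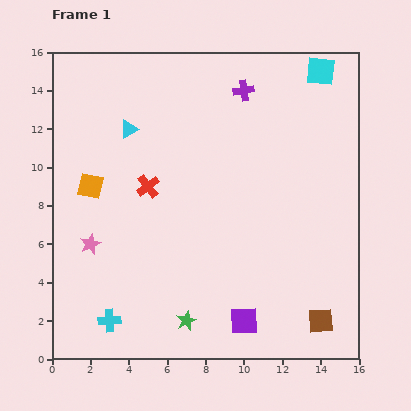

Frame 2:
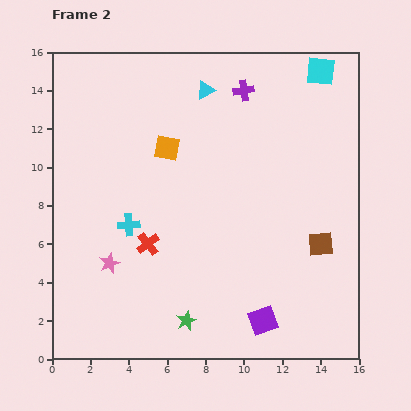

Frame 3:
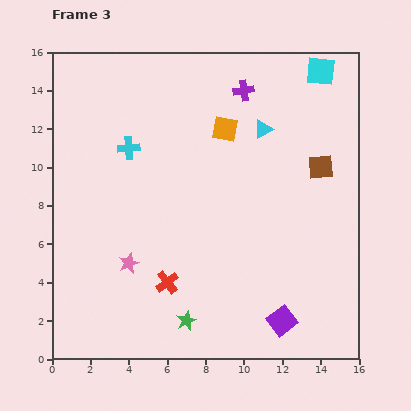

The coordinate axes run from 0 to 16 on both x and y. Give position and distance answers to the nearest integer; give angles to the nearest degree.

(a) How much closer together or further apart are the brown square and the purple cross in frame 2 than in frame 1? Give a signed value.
-4

Distance in frame 1: 13. Distance in frame 2: 9.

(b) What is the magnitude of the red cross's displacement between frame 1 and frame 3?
5

The red cross moved from (5, 9) to (6, 4), a distance of √(1² + 5²) ≈ 5.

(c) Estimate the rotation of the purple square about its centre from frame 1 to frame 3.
35° counter-clockwise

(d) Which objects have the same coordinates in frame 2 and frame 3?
the purple cross, the green star, the cyan square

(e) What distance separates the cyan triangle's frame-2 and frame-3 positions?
4

The cyan triangle moved from (8, 14) to (11, 12), a distance of √(3² + 2²) ≈ 4.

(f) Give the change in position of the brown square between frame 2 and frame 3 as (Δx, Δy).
(0, 4)

The brown square was at (14, 6) in frame 2 and (14, 10) in frame 3.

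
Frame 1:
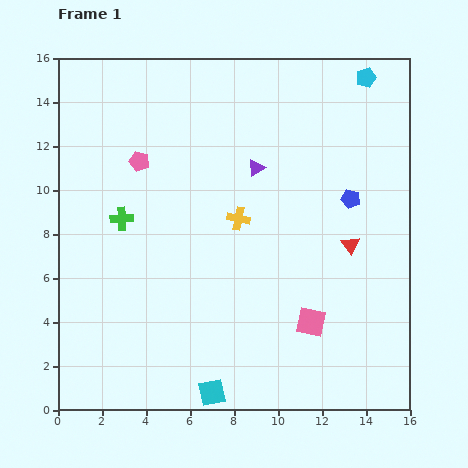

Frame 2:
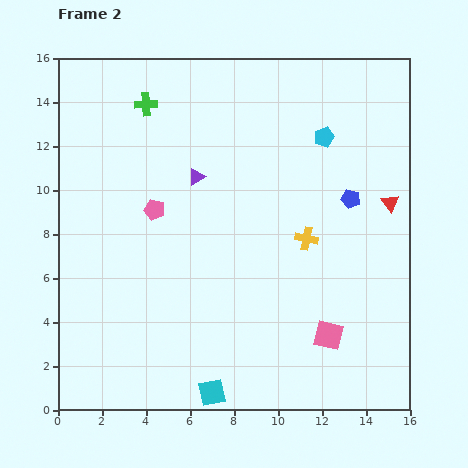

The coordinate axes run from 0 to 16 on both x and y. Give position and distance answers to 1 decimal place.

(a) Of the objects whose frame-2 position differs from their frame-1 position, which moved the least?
the pink square

(moved 1.0)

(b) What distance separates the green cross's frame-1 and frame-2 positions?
5.3

The green cross moved from (2.9, 8.7) to (4.0, 13.9), a distance of √(1.1² + 5.2²) ≈ 5.3.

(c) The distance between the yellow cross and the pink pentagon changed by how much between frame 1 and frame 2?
+1.8

Distance in frame 1: 5.2. Distance in frame 2: 7.0.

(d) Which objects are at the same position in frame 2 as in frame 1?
the blue pentagon, the cyan square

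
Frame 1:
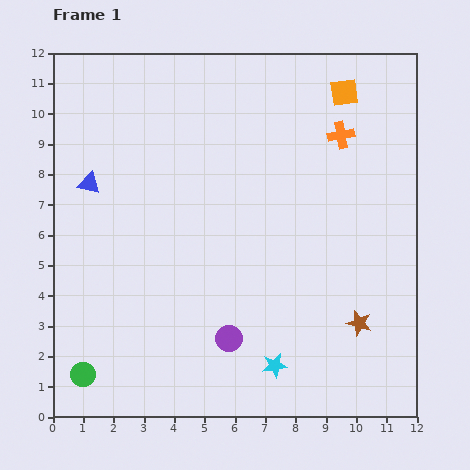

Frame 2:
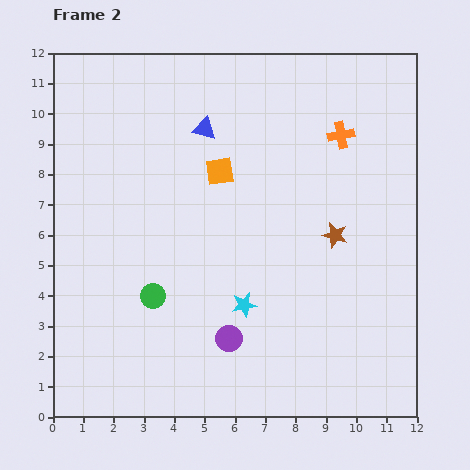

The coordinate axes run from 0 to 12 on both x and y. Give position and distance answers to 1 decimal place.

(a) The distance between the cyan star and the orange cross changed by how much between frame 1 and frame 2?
-1.5

Distance in frame 1: 7.9. Distance in frame 2: 6.4.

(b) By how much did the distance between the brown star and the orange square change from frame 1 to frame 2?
-3.3

Distance in frame 1: 7.6. Distance in frame 2: 4.3.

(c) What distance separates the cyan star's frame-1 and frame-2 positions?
2.2

The cyan star moved from (7.3, 1.7) to (6.3, 3.7), a distance of √(1.0² + 2.0²) ≈ 2.2.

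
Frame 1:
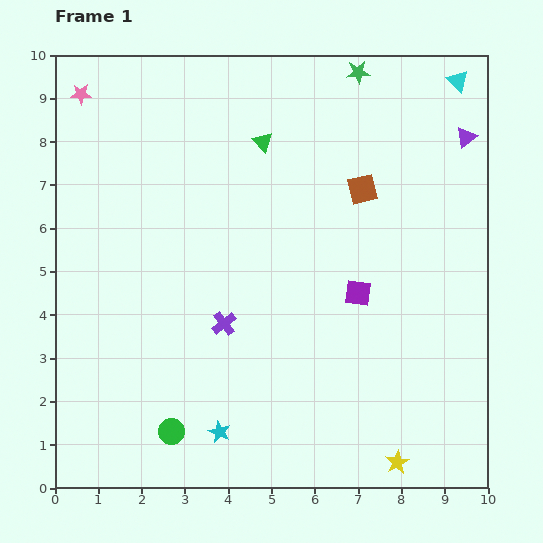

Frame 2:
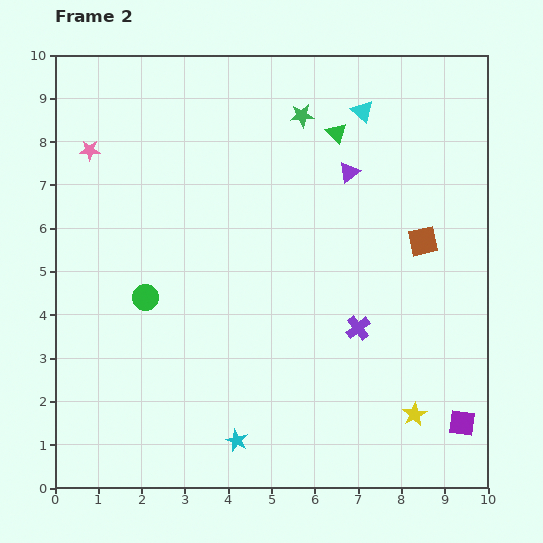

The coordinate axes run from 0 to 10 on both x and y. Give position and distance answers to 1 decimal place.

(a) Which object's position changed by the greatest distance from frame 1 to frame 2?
the purple square

(moved 3.8; next 3.2)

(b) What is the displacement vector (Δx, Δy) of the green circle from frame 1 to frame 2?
(-0.6, 3.1)

The green circle was at (2.7, 1.3) in frame 1 and (2.1, 4.4) in frame 2.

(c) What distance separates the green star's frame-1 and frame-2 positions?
1.6

The green star moved from (7.0, 9.6) to (5.7, 8.6), a distance of √(1.3² + 1.0²) ≈ 1.6.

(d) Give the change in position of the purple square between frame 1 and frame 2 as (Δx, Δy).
(2.4, -3.0)

The purple square was at (7.0, 4.5) in frame 1 and (9.4, 1.5) in frame 2.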